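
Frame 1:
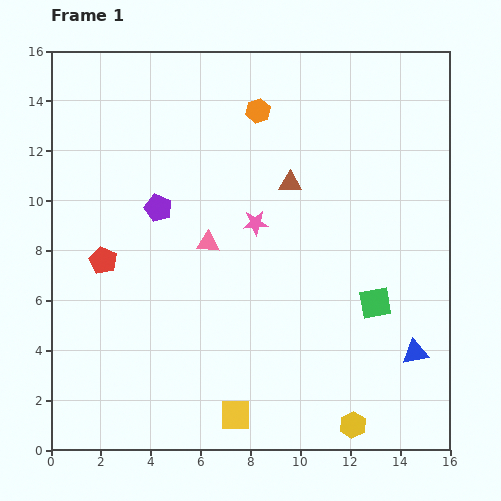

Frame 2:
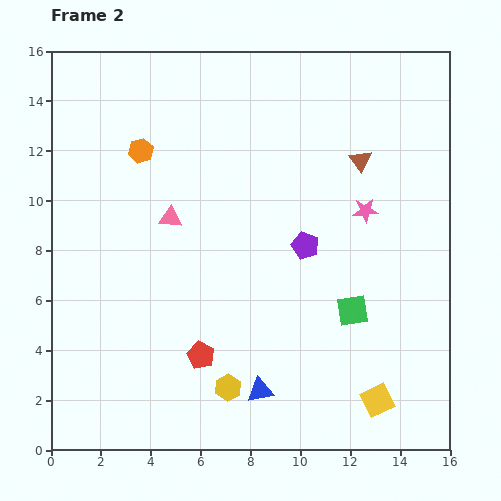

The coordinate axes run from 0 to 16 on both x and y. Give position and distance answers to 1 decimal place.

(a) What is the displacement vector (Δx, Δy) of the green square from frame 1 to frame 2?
(-0.9, -0.3)

The green square was at (13.0, 5.9) in frame 1 and (12.1, 5.6) in frame 2.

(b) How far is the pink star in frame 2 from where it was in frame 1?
4.4

The pink star moved from (8.2, 9.1) to (12.6, 9.6), a distance of √(4.4² + 0.5²) ≈ 4.4.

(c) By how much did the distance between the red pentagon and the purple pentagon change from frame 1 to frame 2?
+3.1

Distance in frame 1: 3.0. Distance in frame 2: 6.1.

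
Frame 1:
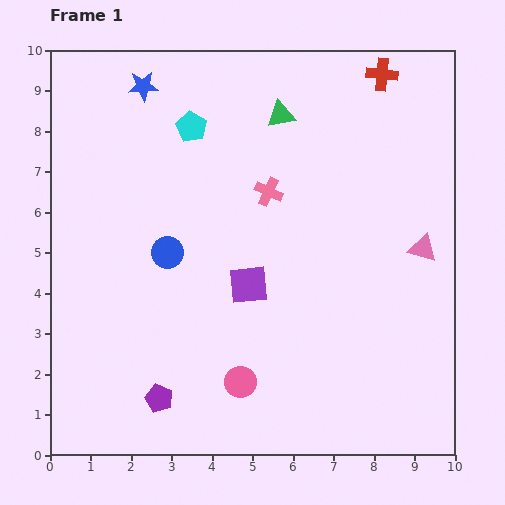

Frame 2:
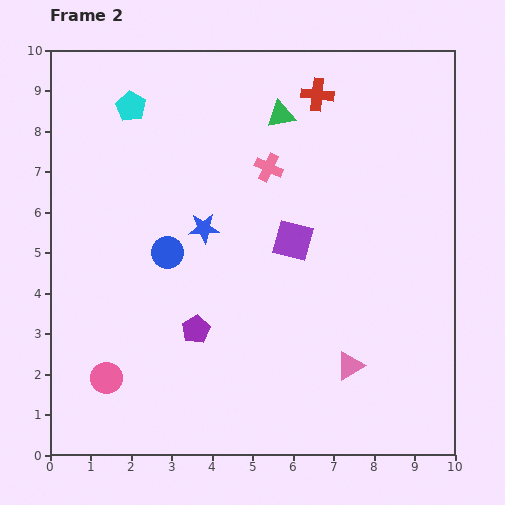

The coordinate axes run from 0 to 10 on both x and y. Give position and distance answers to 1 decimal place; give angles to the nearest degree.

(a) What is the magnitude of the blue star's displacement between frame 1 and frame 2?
3.8

The blue star moved from (2.3, 9.1) to (3.8, 5.6), a distance of √(1.5² + 3.5²) ≈ 3.8.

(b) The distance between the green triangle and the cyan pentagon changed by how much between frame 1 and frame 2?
+1.5

Distance in frame 1: 2.2. Distance in frame 2: 3.7.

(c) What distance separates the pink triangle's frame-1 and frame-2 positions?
3.4

The pink triangle moved from (9.2, 5.1) to (7.4, 2.2), a distance of √(1.8² + 2.9²) ≈ 3.4.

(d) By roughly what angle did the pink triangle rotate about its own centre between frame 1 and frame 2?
45° counter-clockwise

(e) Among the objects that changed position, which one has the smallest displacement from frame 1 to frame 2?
the pink cross

(moved 0.6)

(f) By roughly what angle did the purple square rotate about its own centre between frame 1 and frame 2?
20° clockwise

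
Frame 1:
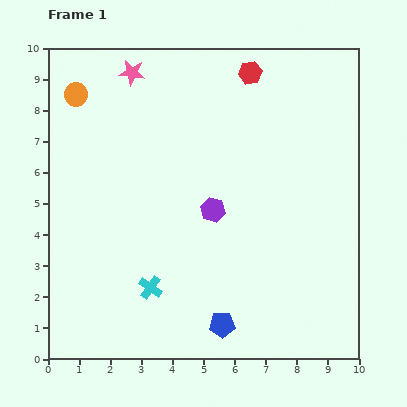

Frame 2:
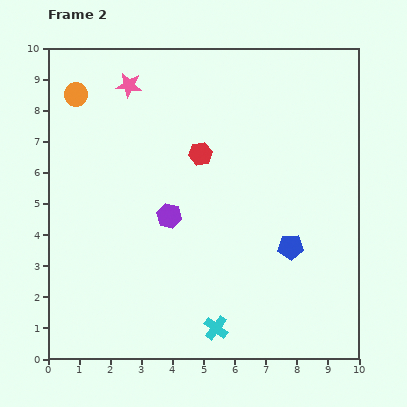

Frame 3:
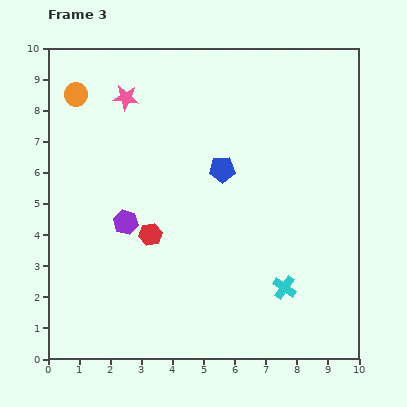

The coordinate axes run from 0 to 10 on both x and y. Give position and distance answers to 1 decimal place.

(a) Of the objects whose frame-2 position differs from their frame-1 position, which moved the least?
the pink star

(moved 0.4)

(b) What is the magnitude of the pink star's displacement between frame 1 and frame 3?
0.8

The pink star moved from (2.7, 9.2) to (2.5, 8.4), a distance of √(0.2² + 0.8²) ≈ 0.8.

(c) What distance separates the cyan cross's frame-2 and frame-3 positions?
2.6

The cyan cross moved from (5.4, 1.0) to (7.6, 2.3), a distance of √(2.2² + 1.3²) ≈ 2.6.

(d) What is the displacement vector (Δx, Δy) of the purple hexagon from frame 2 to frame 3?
(-1.4, -0.2)

The purple hexagon was at (3.9, 4.6) in frame 2 and (2.5, 4.4) in frame 3.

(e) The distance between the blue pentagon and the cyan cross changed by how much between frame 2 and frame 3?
+0.8

Distance in frame 2: 3.5. Distance in frame 3: 4.3.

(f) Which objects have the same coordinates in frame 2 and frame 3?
the orange circle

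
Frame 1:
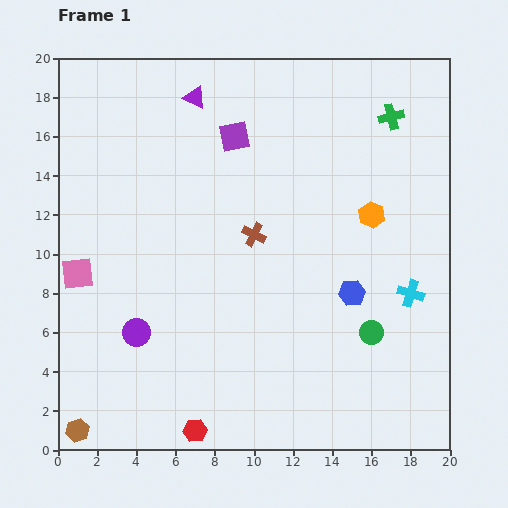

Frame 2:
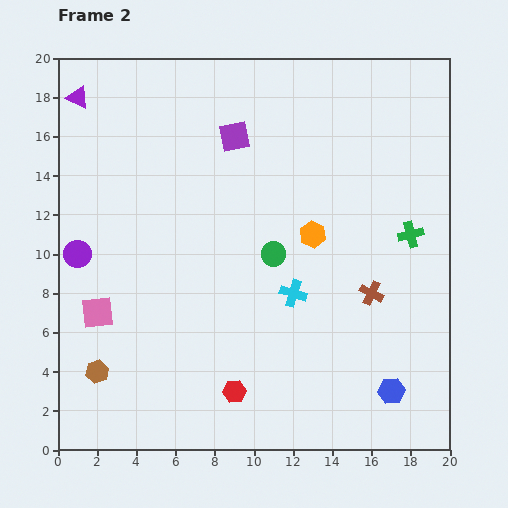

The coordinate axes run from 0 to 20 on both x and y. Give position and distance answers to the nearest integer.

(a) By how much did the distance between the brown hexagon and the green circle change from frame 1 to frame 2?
-5

Distance in frame 1: 16. Distance in frame 2: 11.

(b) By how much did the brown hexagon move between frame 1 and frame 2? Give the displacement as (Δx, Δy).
(1, 3)

The brown hexagon was at (1, 1) in frame 1 and (2, 4) in frame 2.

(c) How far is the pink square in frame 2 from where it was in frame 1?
2

The pink square moved from (1, 9) to (2, 7), a distance of √(1² + 2²) ≈ 2.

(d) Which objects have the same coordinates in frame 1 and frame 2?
the purple square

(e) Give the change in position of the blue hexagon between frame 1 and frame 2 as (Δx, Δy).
(2, -5)

The blue hexagon was at (15, 8) in frame 1 and (17, 3) in frame 2.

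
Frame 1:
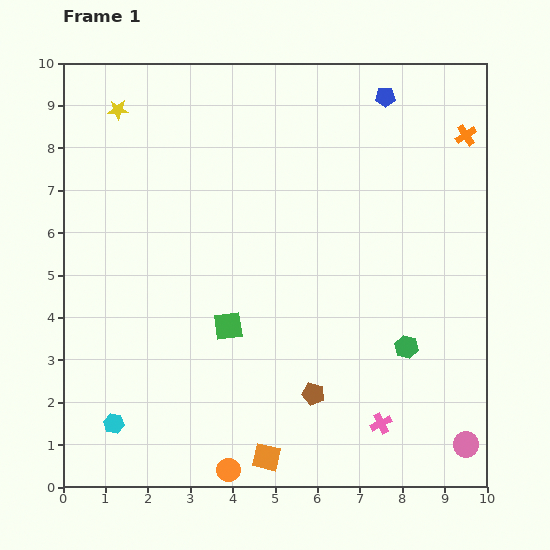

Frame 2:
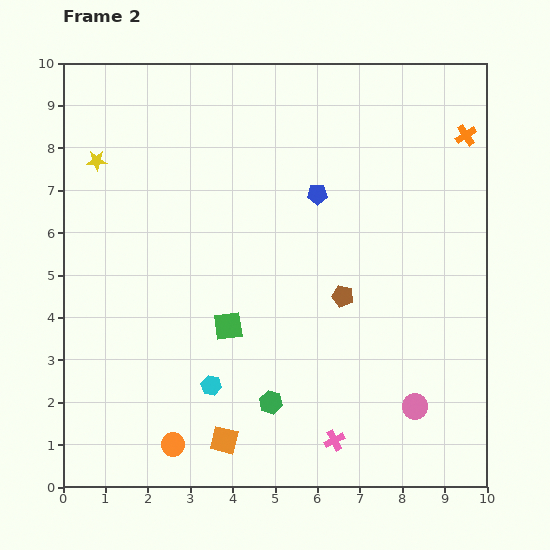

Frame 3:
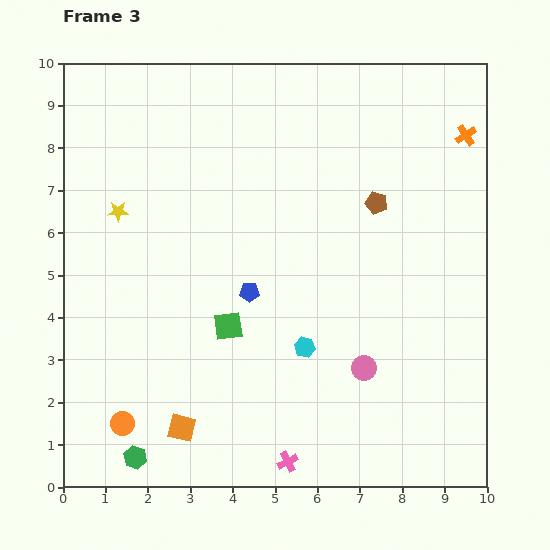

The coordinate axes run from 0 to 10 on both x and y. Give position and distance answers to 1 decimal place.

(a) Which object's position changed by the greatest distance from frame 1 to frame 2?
the green hexagon

(moved 3.5; next 2.8)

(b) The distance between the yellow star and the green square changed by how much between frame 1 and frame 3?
-2.0

Distance in frame 1: 5.7. Distance in frame 3: 3.7.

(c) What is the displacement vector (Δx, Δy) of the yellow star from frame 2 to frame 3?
(0.5, -1.2)

The yellow star was at (0.8, 7.7) in frame 2 and (1.3, 6.5) in frame 3.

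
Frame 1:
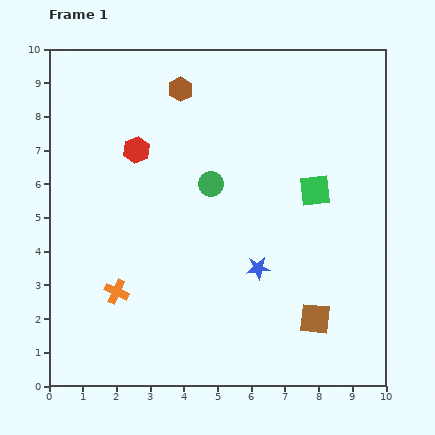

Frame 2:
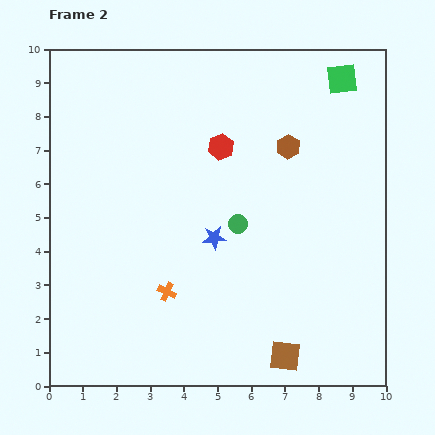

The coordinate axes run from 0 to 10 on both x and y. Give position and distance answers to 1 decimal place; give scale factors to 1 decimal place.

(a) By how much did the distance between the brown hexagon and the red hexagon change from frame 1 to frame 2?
-0.2

Distance in frame 1: 2.2. Distance in frame 2: 2.0.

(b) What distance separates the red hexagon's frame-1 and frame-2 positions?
2.5

The red hexagon moved from (2.6, 7.0) to (5.1, 7.1), a distance of √(2.5² + 0.1²) ≈ 2.5.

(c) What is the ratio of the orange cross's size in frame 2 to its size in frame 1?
0.8×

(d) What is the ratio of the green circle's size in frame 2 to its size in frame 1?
0.8×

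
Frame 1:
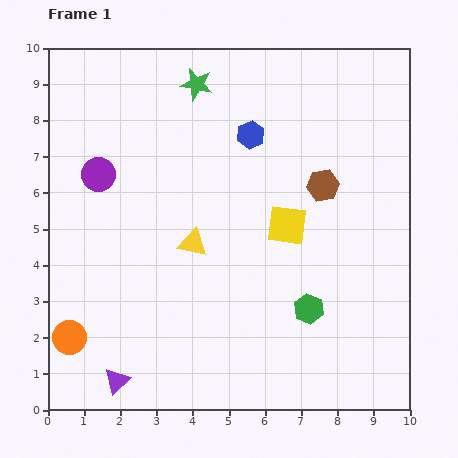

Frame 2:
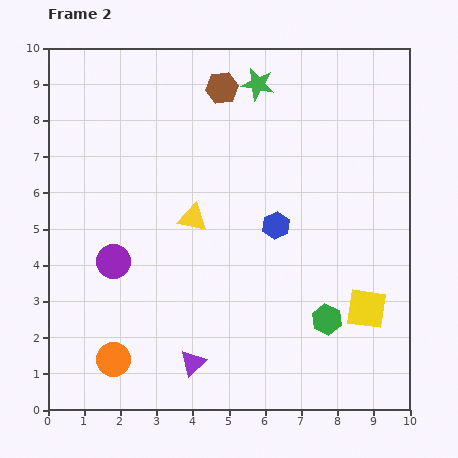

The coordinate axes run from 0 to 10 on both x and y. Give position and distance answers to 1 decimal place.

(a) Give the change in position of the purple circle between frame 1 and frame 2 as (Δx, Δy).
(0.4, -2.4)

The purple circle was at (1.4, 6.5) in frame 1 and (1.8, 4.1) in frame 2.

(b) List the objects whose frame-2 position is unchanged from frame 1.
none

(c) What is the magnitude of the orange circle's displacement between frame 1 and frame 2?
1.3

The orange circle moved from (0.6, 2.0) to (1.8, 1.4), a distance of √(1.2² + 0.6²) ≈ 1.3.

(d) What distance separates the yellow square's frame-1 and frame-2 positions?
3.2

The yellow square moved from (6.6, 5.1) to (8.8, 2.8), a distance of √(2.2² + 2.3²) ≈ 3.2.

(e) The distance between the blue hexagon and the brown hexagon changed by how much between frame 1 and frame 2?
+1.7

Distance in frame 1: 2.4. Distance in frame 2: 4.1.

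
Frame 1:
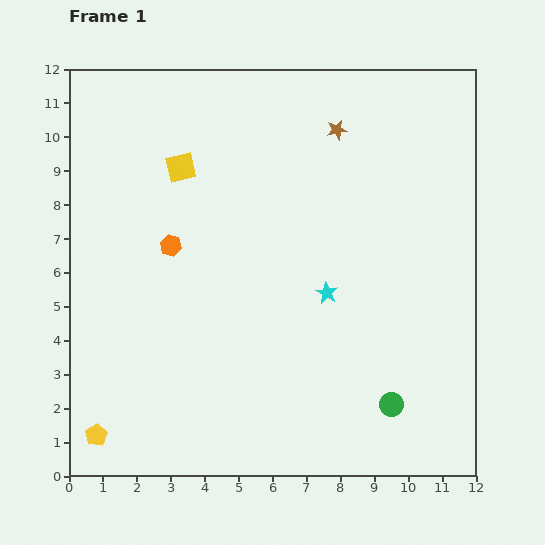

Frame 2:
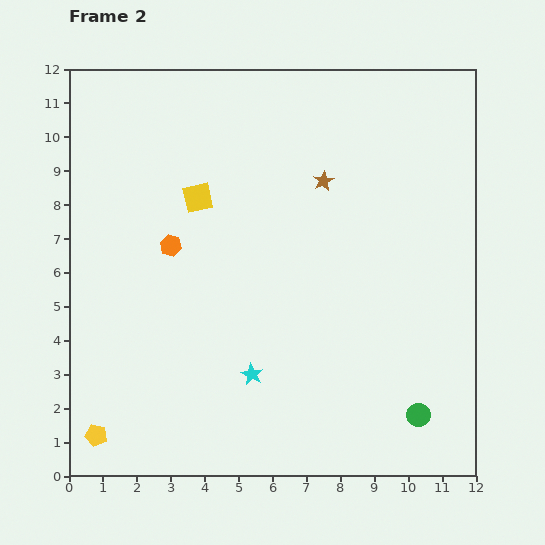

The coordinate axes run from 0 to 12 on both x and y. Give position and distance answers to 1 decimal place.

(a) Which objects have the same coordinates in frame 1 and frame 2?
the orange hexagon, the yellow pentagon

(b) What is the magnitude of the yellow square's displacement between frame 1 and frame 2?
1.0

The yellow square moved from (3.3, 9.1) to (3.8, 8.2), a distance of √(0.5² + 0.9²) ≈ 1.0.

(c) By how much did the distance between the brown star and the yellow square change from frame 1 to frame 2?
-1.0

Distance in frame 1: 4.7. Distance in frame 2: 3.7.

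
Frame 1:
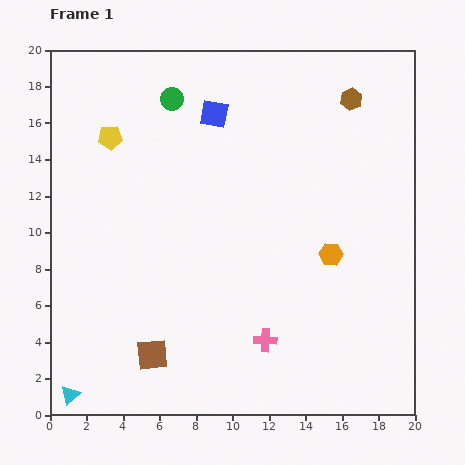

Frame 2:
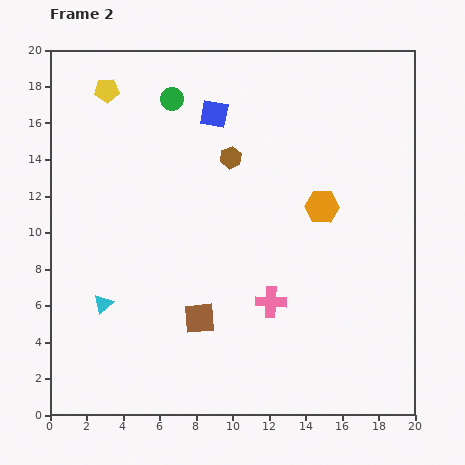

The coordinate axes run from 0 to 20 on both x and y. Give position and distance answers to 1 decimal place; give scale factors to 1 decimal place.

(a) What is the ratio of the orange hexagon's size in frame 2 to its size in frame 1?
1.4×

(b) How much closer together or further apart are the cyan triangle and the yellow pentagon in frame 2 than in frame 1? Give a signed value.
-2.6

Distance in frame 1: 14.3. Distance in frame 2: 11.7.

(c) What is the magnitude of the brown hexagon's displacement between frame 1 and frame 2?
7.3

The brown hexagon moved from (16.5, 17.3) to (9.9, 14.1), a distance of √(6.6² + 3.2²) ≈ 7.3.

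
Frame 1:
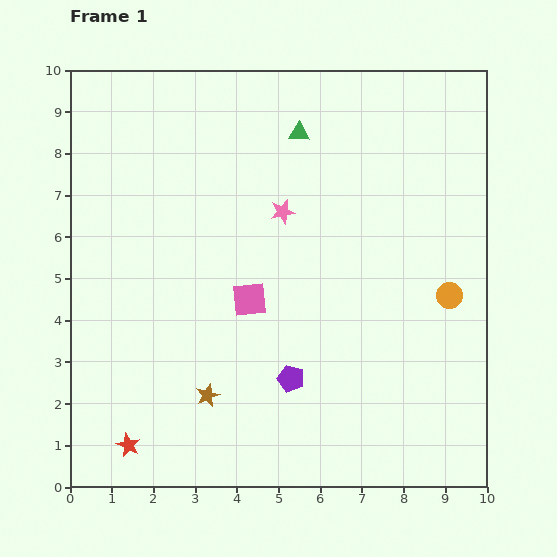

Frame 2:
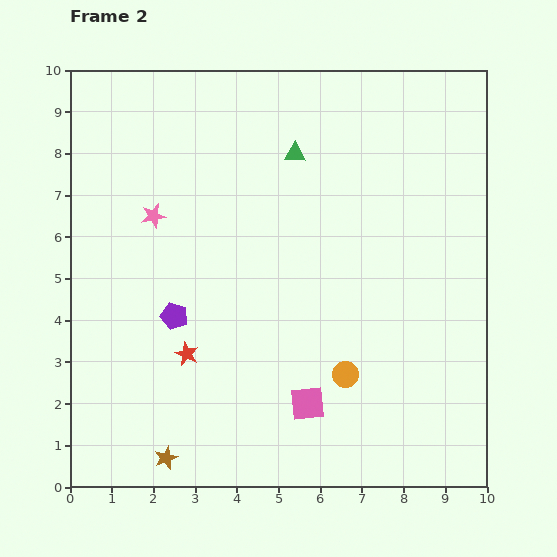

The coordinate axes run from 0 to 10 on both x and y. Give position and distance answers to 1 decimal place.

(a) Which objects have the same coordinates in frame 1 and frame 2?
none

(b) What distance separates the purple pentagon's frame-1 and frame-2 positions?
3.2

The purple pentagon moved from (5.3, 2.6) to (2.5, 4.1), a distance of √(2.8² + 1.5²) ≈ 3.2.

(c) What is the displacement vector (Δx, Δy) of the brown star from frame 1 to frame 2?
(-1.0, -1.5)

The brown star was at (3.3, 2.2) in frame 1 and (2.3, 0.7) in frame 2.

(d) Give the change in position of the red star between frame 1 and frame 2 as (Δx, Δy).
(1.4, 2.2)

The red star was at (1.4, 1.0) in frame 1 and (2.8, 3.2) in frame 2.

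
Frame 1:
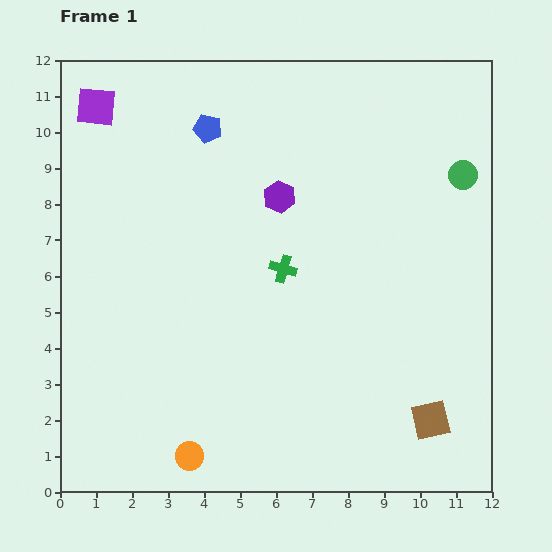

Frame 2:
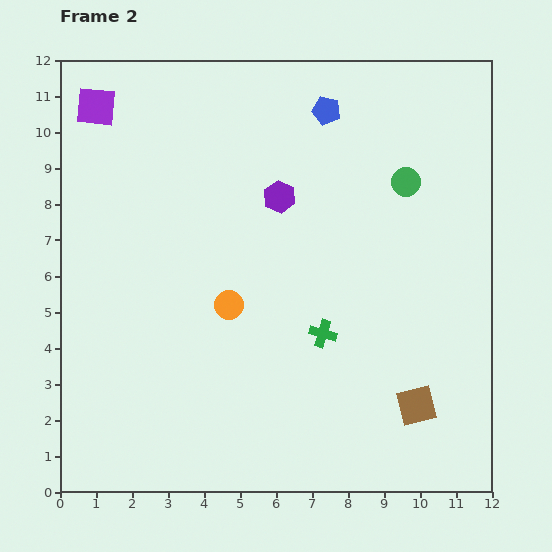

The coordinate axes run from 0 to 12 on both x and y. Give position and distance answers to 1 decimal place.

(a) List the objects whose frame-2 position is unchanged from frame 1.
the purple hexagon, the purple square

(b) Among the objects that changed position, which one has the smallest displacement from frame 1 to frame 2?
the brown square

(moved 0.6)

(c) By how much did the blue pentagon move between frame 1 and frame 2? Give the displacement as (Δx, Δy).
(3.3, 0.5)

The blue pentagon was at (4.1, 10.1) in frame 1 and (7.4, 10.6) in frame 2.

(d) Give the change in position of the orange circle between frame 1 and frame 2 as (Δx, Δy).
(1.1, 4.2)

The orange circle was at (3.6, 1.0) in frame 1 and (4.7, 5.2) in frame 2.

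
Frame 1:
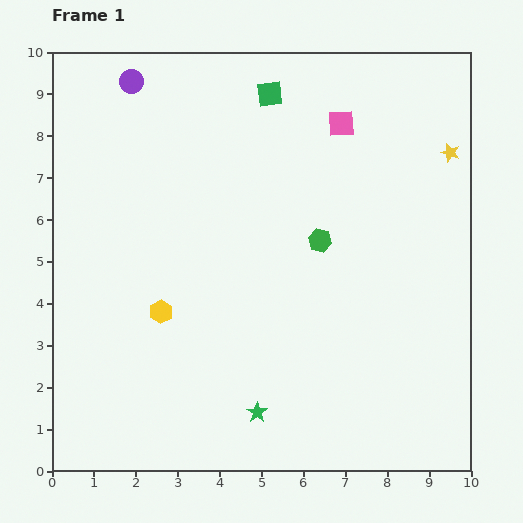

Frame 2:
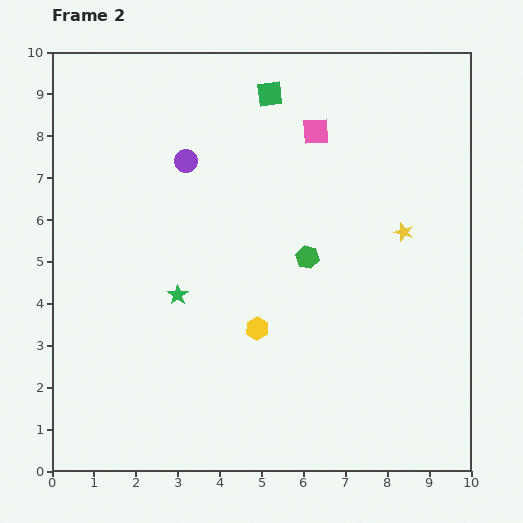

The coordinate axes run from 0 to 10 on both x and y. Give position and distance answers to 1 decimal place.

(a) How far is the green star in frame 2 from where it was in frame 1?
3.4

The green star moved from (4.9, 1.4) to (3.0, 4.2), a distance of √(1.9² + 2.8²) ≈ 3.4.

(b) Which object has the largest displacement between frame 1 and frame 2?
the green star

(moved 3.4; next 2.3)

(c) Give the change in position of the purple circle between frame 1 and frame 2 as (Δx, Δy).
(1.3, -1.9)

The purple circle was at (1.9, 9.3) in frame 1 and (3.2, 7.4) in frame 2.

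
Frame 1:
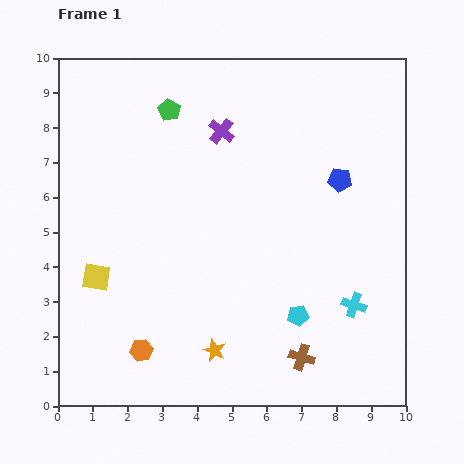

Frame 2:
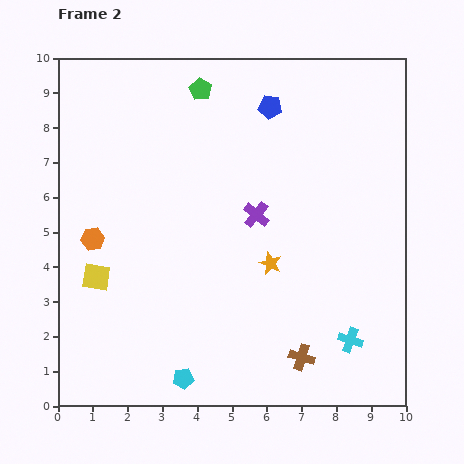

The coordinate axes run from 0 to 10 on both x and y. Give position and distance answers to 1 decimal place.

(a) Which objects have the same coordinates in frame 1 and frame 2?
the yellow square, the brown cross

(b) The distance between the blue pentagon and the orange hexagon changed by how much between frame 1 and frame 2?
-1.1

Distance in frame 1: 7.5. Distance in frame 2: 6.4.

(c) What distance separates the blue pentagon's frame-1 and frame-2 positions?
2.9

The blue pentagon moved from (8.1, 6.5) to (6.1, 8.6), a distance of √(2.0² + 2.1²) ≈ 2.9.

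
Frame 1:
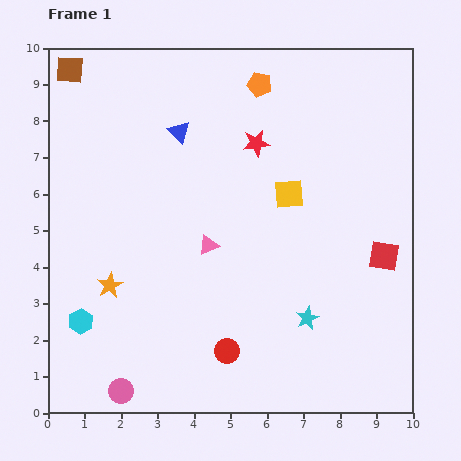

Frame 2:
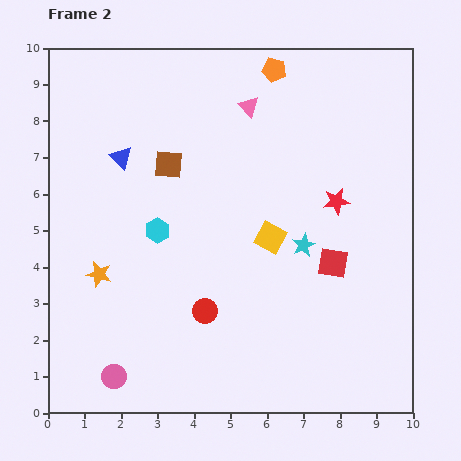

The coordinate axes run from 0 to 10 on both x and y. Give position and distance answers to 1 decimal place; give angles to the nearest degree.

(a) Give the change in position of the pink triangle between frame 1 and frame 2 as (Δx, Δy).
(1.1, 3.8)

The pink triangle was at (4.4, 4.6) in frame 1 and (5.5, 8.4) in frame 2.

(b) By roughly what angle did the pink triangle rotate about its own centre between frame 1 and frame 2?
51° counter-clockwise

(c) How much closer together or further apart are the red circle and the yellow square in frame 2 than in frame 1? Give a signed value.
-1.9

Distance in frame 1: 4.6. Distance in frame 2: 2.7.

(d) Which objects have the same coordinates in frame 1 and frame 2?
none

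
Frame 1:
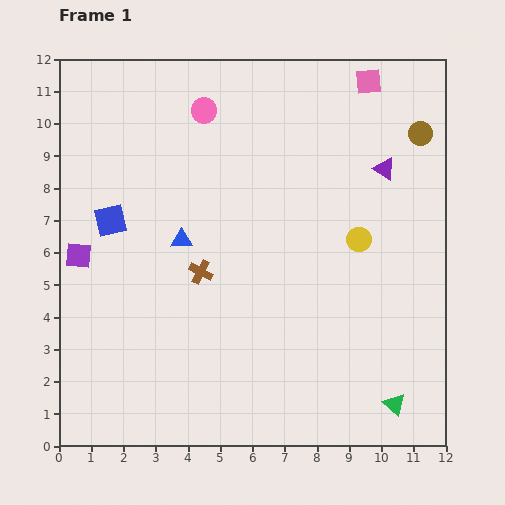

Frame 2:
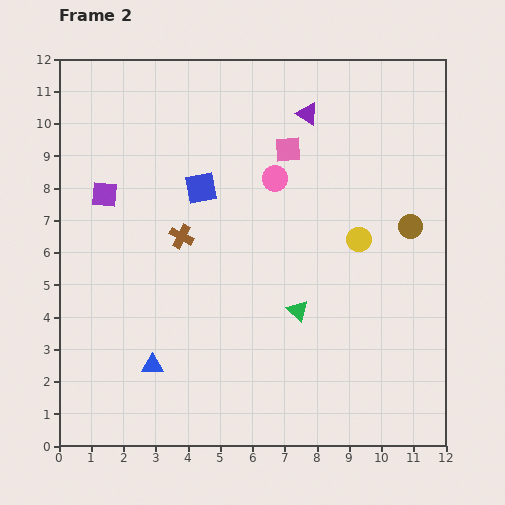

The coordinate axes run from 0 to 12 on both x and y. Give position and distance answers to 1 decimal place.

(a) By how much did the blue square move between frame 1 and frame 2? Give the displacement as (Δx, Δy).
(2.8, 1.0)

The blue square was at (1.6, 7.0) in frame 1 and (4.4, 8.0) in frame 2.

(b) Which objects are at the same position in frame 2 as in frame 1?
the yellow circle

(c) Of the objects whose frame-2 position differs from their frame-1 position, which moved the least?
the brown cross

(moved 1.3)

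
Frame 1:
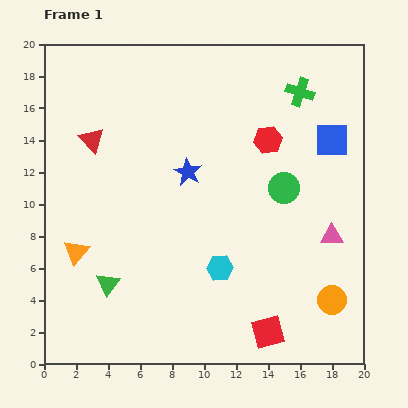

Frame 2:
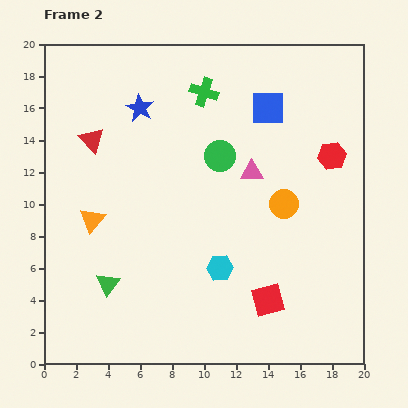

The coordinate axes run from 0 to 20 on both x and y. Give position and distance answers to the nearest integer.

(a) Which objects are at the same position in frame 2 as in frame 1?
the cyan hexagon, the red triangle, the green triangle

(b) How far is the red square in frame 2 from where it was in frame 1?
2

The red square moved from (14, 2) to (14, 4), a distance of √(0² + 2²) ≈ 2.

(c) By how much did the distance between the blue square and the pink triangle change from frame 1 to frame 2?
-2

Distance in frame 1: 6. Distance in frame 2: 4.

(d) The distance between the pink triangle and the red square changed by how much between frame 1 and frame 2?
+1

Distance in frame 1: 7. Distance in frame 2: 8.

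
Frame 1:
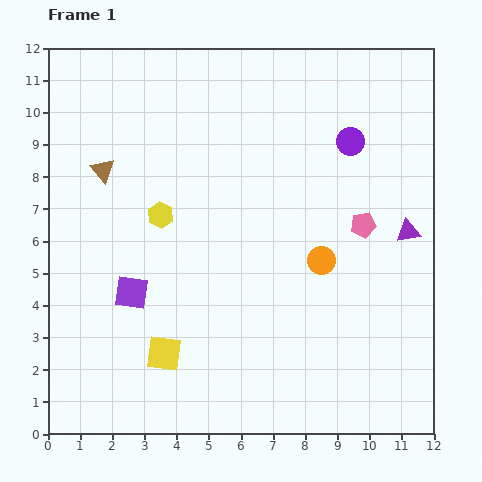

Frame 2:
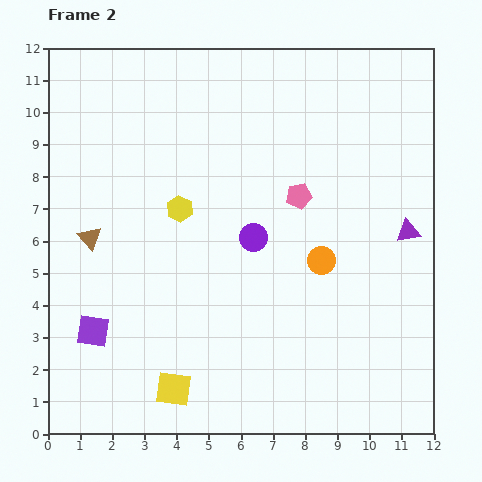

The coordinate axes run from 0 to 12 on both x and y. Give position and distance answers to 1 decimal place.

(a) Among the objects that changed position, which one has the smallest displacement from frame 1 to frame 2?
the yellow hexagon

(moved 0.6)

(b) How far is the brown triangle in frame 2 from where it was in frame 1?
2.1

The brown triangle moved from (1.7, 8.2) to (1.3, 6.1), a distance of √(0.4² + 2.1²) ≈ 2.1.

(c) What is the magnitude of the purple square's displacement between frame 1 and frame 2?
1.7

The purple square moved from (2.6, 4.4) to (1.4, 3.2), a distance of √(1.2² + 1.2²) ≈ 1.7.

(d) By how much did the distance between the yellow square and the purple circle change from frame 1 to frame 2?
-3.5

Distance in frame 1: 8.8. Distance in frame 2: 5.3.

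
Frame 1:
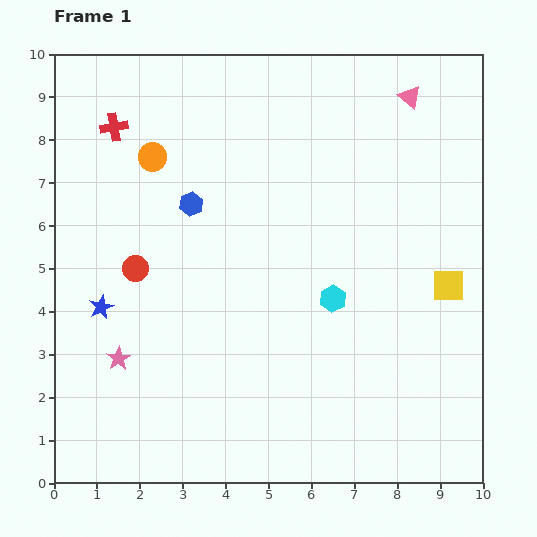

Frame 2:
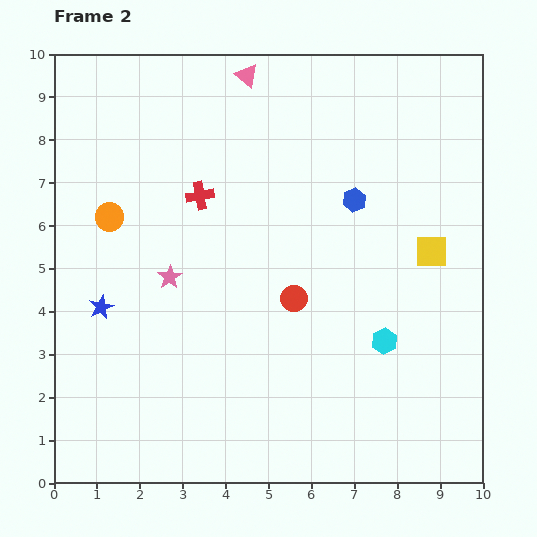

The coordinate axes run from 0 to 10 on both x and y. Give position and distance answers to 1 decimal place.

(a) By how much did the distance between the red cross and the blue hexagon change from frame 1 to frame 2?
+1.1

Distance in frame 1: 2.5. Distance in frame 2: 3.6.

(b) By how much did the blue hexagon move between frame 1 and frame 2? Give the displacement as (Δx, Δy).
(3.8, 0.1)

The blue hexagon was at (3.2, 6.5) in frame 1 and (7.0, 6.6) in frame 2.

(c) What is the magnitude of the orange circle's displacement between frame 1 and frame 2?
1.7

The orange circle moved from (2.3, 7.6) to (1.3, 6.2), a distance of √(1.0² + 1.4²) ≈ 1.7.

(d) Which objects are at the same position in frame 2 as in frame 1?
the blue star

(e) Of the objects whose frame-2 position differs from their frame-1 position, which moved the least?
the yellow square

(moved 0.9)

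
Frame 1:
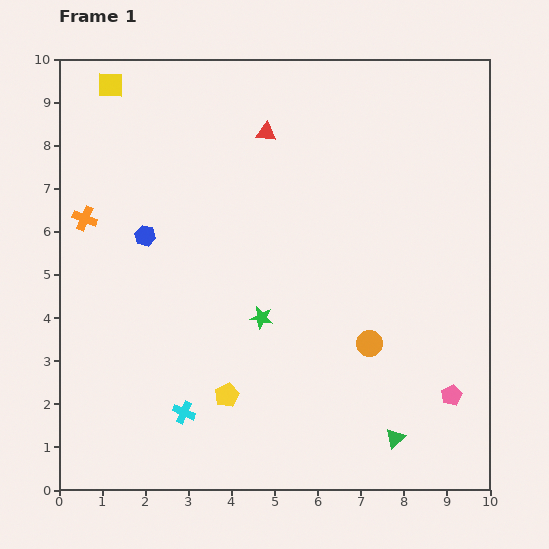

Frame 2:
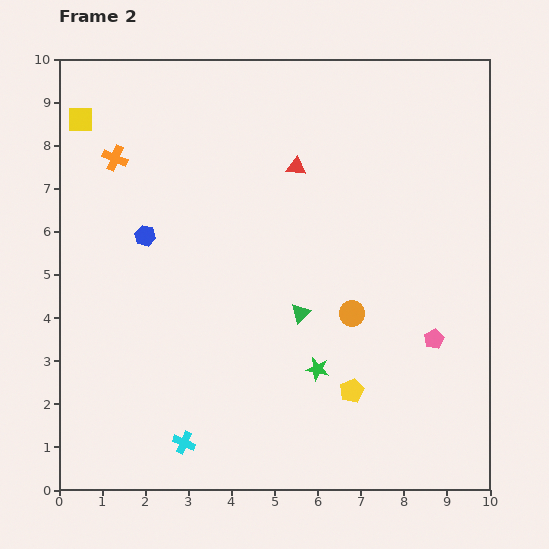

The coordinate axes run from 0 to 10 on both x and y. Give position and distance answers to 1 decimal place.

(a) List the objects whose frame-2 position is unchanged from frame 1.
the blue hexagon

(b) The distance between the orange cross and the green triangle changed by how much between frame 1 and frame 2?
-3.2

Distance in frame 1: 8.8. Distance in frame 2: 5.6.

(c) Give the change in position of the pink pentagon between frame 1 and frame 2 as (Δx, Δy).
(-0.4, 1.3)

The pink pentagon was at (9.1, 2.2) in frame 1 and (8.7, 3.5) in frame 2.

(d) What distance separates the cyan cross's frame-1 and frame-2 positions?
0.7

The cyan cross moved from (2.9, 1.8) to (2.9, 1.1), a distance of √(0.0² + 0.7²) ≈ 0.7.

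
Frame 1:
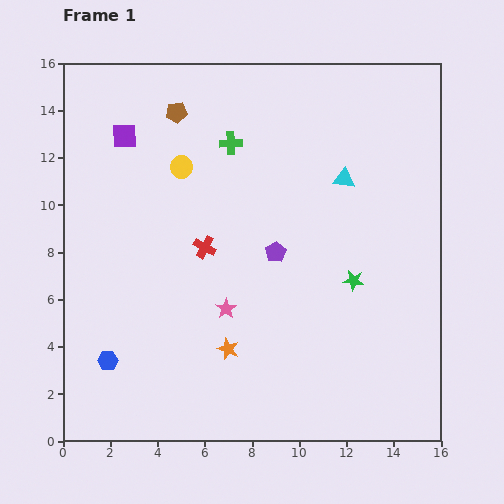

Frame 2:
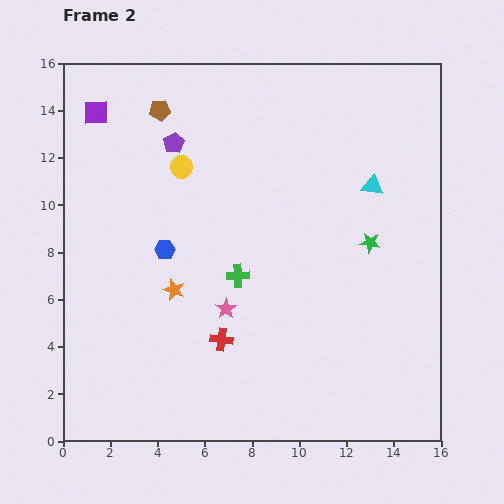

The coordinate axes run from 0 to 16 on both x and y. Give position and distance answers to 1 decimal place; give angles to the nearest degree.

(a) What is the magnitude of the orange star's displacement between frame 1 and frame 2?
3.4

The orange star moved from (7.0, 3.9) to (4.7, 6.4), a distance of √(2.3² + 2.5²) ≈ 3.4.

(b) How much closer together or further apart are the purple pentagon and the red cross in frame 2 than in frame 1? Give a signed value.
+5.5

Distance in frame 1: 3.0. Distance in frame 2: 8.5.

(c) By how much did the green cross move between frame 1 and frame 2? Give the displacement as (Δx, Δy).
(0.3, -5.6)

The green cross was at (7.1, 12.6) in frame 1 and (7.4, 7.0) in frame 2.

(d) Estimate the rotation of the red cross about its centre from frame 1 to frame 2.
21° counter-clockwise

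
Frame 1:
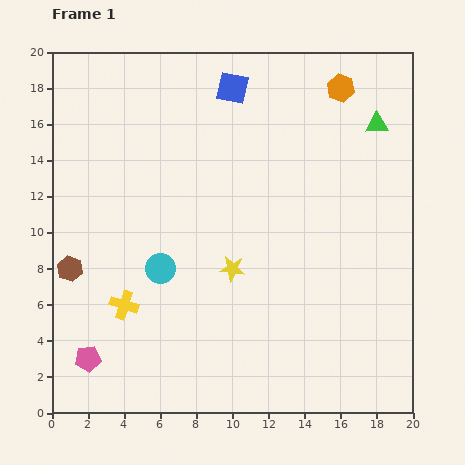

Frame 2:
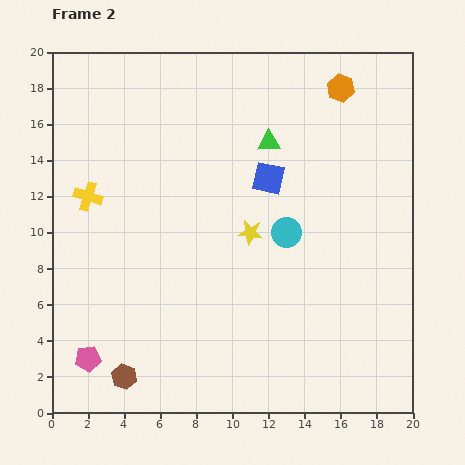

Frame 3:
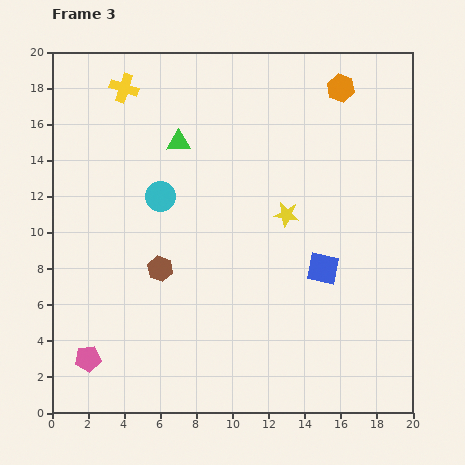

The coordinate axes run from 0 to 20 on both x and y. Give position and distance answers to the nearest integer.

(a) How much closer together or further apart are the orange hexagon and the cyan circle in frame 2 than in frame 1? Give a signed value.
-5

Distance in frame 1: 14. Distance in frame 2: 9.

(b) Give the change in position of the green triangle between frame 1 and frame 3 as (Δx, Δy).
(-11, -1)

The green triangle was at (18, 16) in frame 1 and (7, 15) in frame 3.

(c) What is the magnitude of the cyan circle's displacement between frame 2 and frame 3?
7

The cyan circle moved from (13, 10) to (6, 12), a distance of √(7² + 2²) ≈ 7.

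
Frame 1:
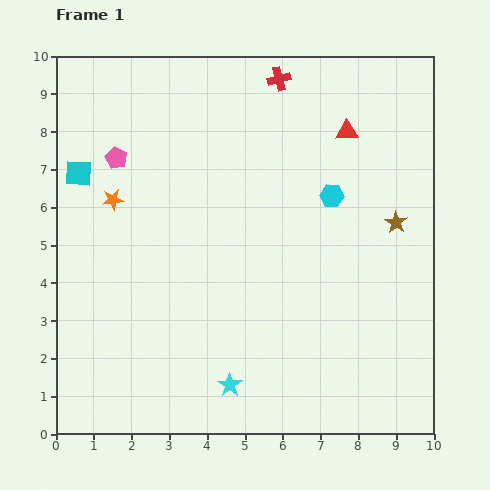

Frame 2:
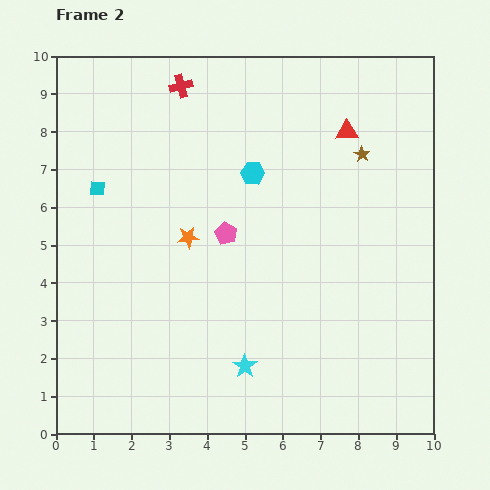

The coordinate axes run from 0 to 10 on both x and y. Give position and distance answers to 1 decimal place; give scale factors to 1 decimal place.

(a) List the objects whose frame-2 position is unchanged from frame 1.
the red triangle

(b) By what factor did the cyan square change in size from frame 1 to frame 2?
0.6×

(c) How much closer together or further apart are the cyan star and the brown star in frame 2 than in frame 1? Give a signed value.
+0.2

Distance in frame 1: 6.2. Distance in frame 2: 6.4.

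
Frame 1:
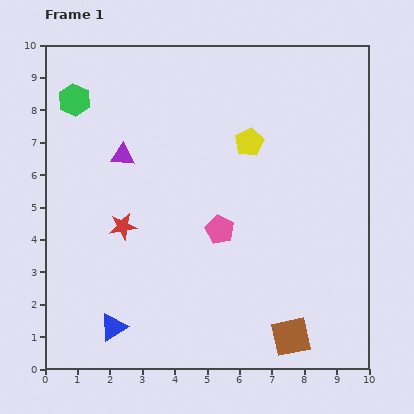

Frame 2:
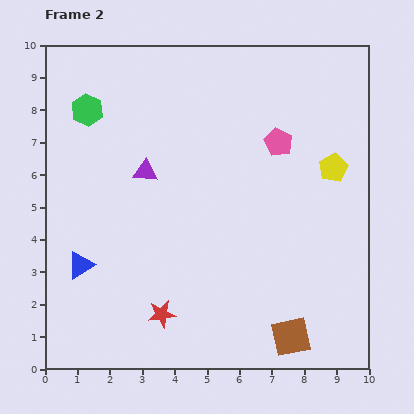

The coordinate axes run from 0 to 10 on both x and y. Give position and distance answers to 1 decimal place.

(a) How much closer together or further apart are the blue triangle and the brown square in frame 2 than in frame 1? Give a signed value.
+1.4

Distance in frame 1: 5.5. Distance in frame 2: 6.9.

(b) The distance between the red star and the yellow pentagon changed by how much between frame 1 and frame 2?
+2.3

Distance in frame 1: 4.7. Distance in frame 2: 7.0.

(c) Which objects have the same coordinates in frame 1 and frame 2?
the brown square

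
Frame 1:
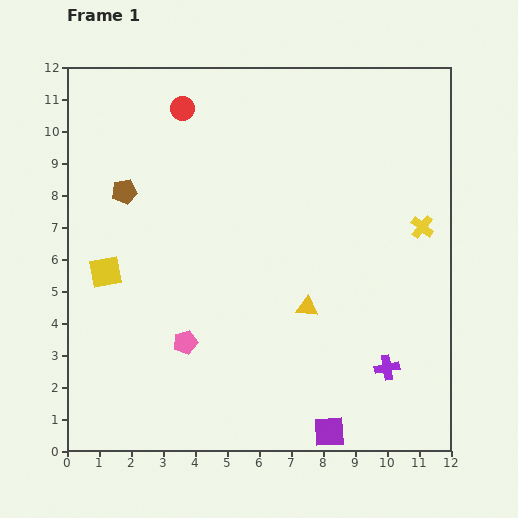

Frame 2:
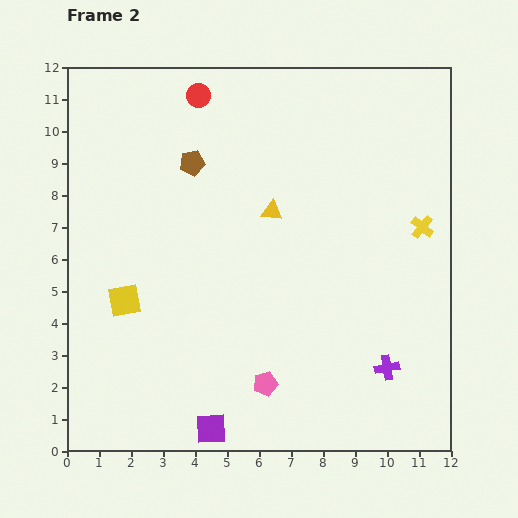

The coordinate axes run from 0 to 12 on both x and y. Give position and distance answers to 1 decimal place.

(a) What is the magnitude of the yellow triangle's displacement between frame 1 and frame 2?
3.2

The yellow triangle moved from (7.5, 4.5) to (6.4, 7.5), a distance of √(1.1² + 3.0²) ≈ 3.2.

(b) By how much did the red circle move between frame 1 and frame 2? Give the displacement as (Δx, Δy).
(0.5, 0.4)

The red circle was at (3.6, 10.7) in frame 1 and (4.1, 11.1) in frame 2.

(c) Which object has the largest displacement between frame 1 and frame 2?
the purple square

(moved 3.7; next 3.2)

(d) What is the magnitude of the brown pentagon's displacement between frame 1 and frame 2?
2.3

The brown pentagon moved from (1.8, 8.1) to (3.9, 9.0), a distance of √(2.1² + 0.9²) ≈ 2.3.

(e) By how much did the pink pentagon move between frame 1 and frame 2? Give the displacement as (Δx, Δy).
(2.5, -1.3)

The pink pentagon was at (3.7, 3.4) in frame 1 and (6.2, 2.1) in frame 2.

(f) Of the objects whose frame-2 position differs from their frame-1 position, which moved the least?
the red circle

(moved 0.6)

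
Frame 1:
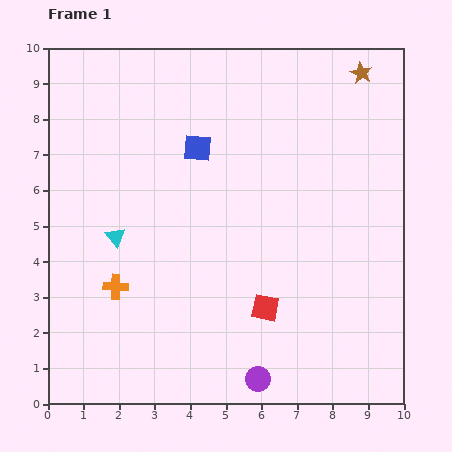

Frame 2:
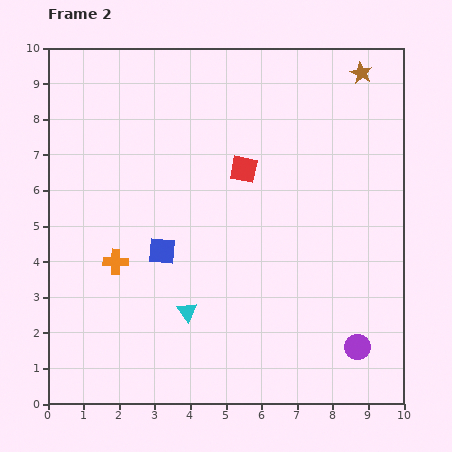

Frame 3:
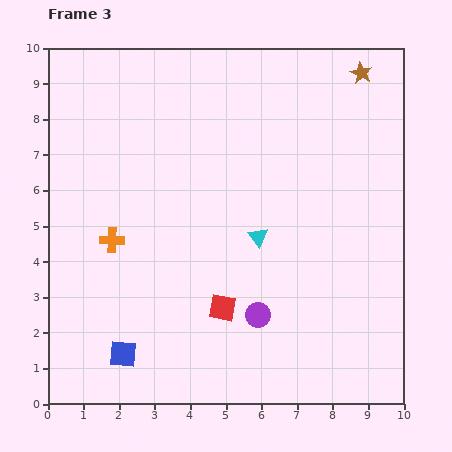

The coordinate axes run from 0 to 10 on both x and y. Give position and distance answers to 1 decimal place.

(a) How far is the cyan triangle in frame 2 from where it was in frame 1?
2.9

The cyan triangle moved from (1.9, 4.7) to (3.9, 2.6), a distance of √(2.0² + 2.1²) ≈ 2.9.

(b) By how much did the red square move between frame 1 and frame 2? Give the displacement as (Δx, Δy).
(-0.6, 3.9)

The red square was at (6.1, 2.7) in frame 1 and (5.5, 6.6) in frame 2.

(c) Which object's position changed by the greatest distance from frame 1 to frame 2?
the red square

(moved 3.9; next 3.1)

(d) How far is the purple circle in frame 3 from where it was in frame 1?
1.8

The purple circle moved from (5.9, 0.7) to (5.9, 2.5), a distance of √(0.0² + 1.8²) ≈ 1.8.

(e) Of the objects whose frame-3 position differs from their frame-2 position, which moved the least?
the orange cross

(moved 0.6)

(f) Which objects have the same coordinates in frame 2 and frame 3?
the brown star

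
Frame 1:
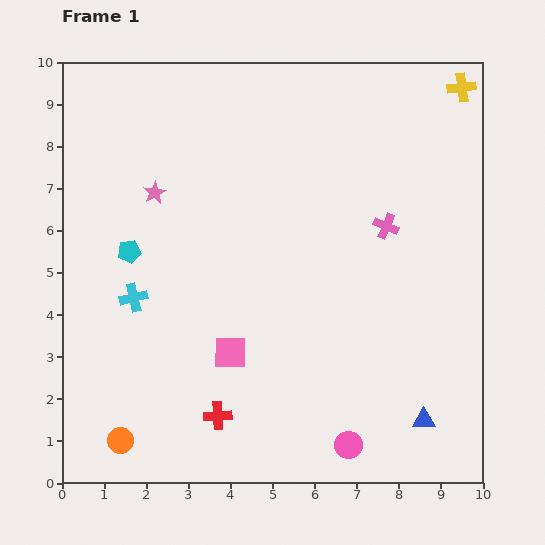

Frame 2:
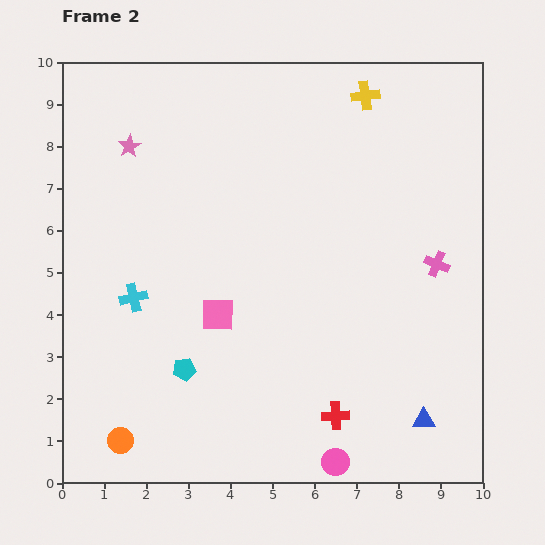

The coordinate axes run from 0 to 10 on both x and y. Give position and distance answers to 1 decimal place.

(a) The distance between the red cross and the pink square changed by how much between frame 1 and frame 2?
+2.2

Distance in frame 1: 1.5. Distance in frame 2: 3.7.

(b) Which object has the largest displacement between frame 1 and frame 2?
the cyan pentagon

(moved 3.1; next 2.8)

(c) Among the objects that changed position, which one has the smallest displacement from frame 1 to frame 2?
the pink circle

(moved 0.5)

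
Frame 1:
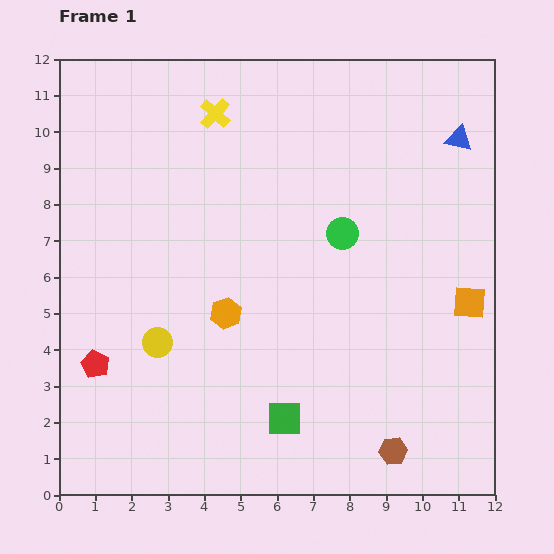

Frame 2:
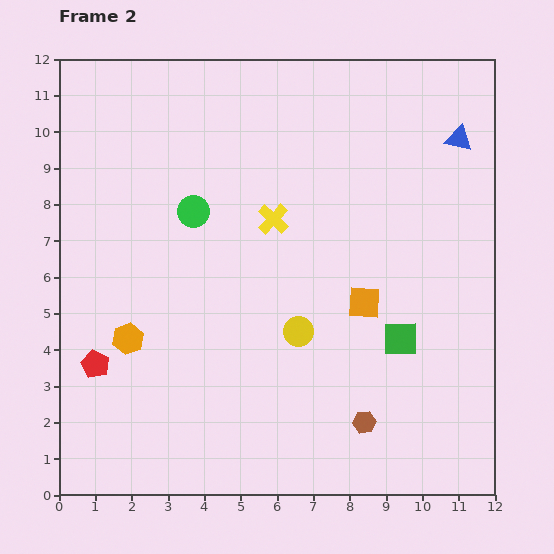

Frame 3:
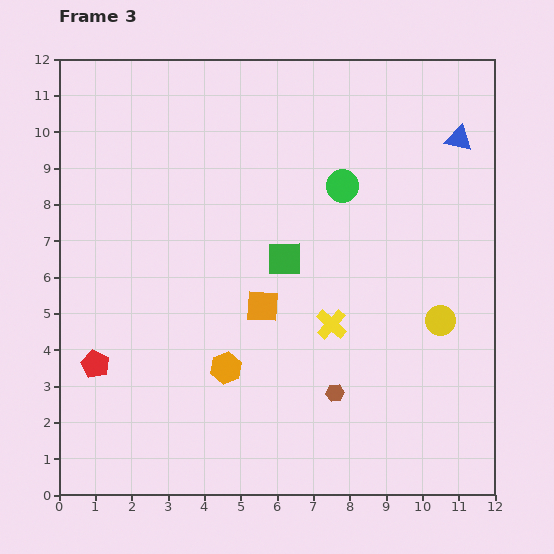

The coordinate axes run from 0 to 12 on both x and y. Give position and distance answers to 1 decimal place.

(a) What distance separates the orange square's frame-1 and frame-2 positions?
2.9

The orange square moved from (11.3, 5.3) to (8.4, 5.3), a distance of √(2.9² + 0.0²) ≈ 2.9.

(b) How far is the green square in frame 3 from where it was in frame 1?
4.4

The green square moved from (6.2, 2.1) to (6.2, 6.5), a distance of √(0.0² + 4.4²) ≈ 4.4.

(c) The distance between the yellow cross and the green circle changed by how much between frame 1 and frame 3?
-1.0

Distance in frame 1: 4.8. Distance in frame 3: 3.8.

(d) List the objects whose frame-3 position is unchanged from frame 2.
the blue triangle, the red pentagon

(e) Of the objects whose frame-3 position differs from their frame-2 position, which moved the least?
the brown hexagon

(moved 1.1)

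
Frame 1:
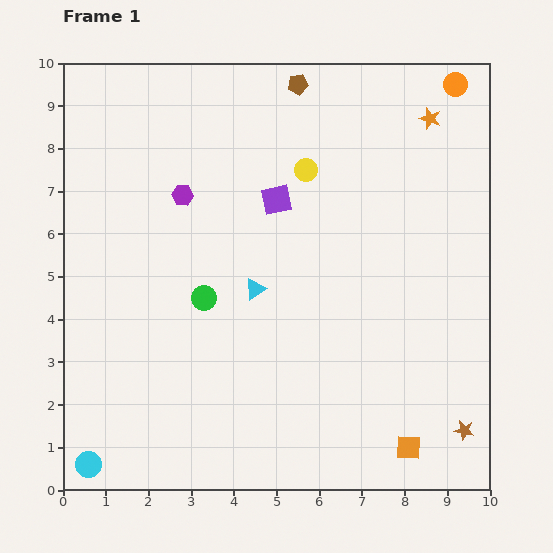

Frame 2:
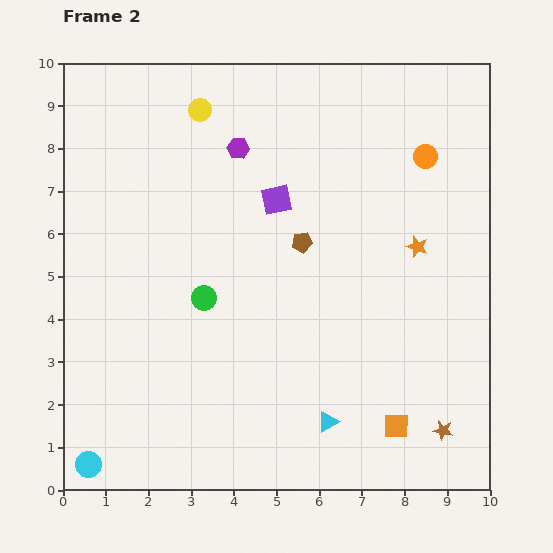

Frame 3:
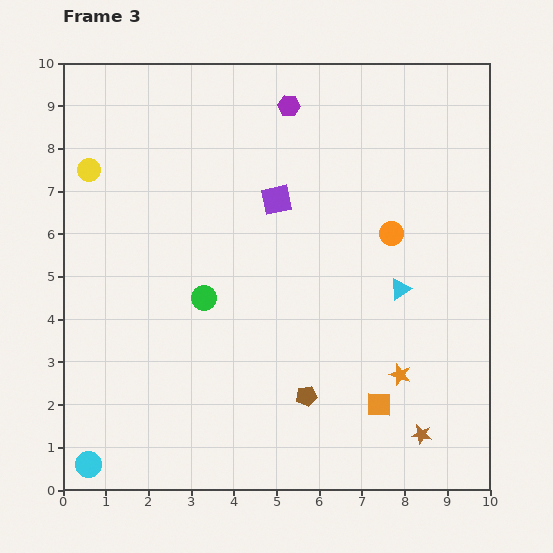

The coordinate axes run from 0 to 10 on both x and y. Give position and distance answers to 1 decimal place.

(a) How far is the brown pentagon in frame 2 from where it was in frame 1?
3.7

The brown pentagon moved from (5.5, 9.5) to (5.6, 5.8), a distance of √(0.1² + 3.7²) ≈ 3.7.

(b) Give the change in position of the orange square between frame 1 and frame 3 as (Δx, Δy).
(-0.7, 1.0)

The orange square was at (8.1, 1.0) in frame 1 and (7.4, 2.0) in frame 3.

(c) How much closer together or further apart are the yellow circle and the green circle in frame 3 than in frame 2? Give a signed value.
-0.4

Distance in frame 2: 4.4. Distance in frame 3: 4.0.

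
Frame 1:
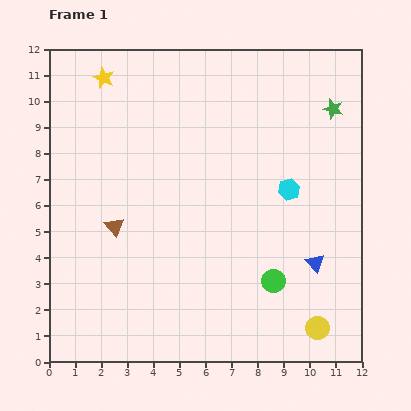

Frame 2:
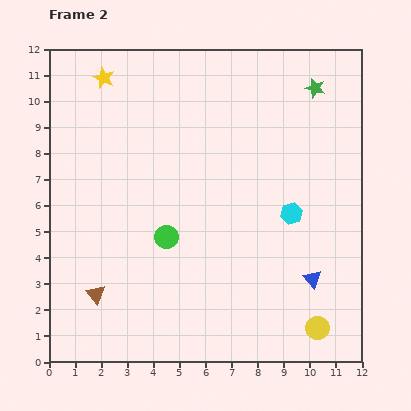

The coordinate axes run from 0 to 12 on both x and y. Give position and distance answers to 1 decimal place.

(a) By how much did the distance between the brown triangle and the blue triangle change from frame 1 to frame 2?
+0.5

Distance in frame 1: 7.8. Distance in frame 2: 8.3.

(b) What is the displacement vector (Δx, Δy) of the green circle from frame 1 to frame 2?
(-4.1, 1.7)

The green circle was at (8.6, 3.1) in frame 1 and (4.5, 4.8) in frame 2.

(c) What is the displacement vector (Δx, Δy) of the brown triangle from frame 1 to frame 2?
(-0.7, -2.6)

The brown triangle was at (2.5, 5.2) in frame 1 and (1.8, 2.6) in frame 2.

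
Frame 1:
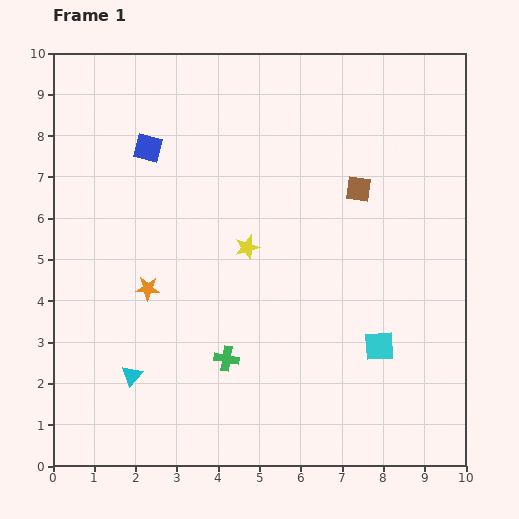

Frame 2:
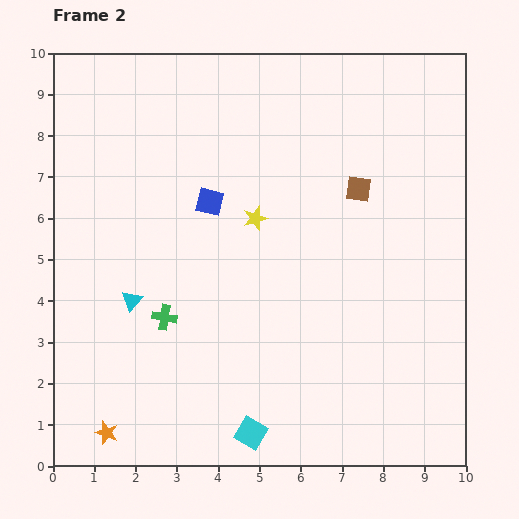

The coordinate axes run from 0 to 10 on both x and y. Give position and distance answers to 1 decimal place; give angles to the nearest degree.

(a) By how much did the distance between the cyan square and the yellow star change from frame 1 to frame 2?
+1.2

Distance in frame 1: 4.0. Distance in frame 2: 5.2.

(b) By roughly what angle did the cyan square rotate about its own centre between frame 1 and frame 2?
34° clockwise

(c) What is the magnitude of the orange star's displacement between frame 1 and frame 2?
3.6

The orange star moved from (2.3, 4.3) to (1.3, 0.8), a distance of √(1.0² + 3.5²) ≈ 3.6.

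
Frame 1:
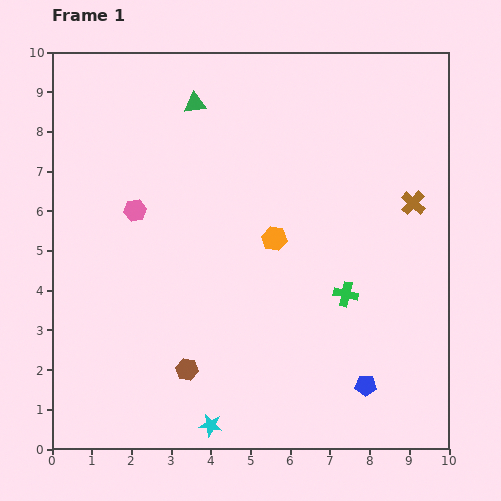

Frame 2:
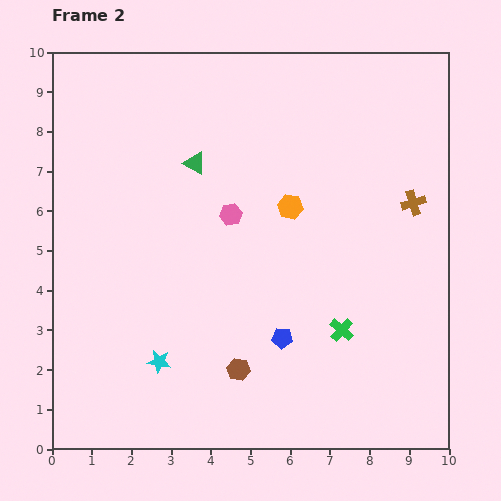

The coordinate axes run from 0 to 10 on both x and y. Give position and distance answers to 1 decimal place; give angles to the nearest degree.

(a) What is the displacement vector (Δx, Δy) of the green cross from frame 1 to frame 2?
(-0.1, -0.9)

The green cross was at (7.4, 3.9) in frame 1 and (7.3, 3.0) in frame 2.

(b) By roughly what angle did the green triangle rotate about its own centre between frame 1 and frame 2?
38° clockwise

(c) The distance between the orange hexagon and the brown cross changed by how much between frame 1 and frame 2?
-0.5

Distance in frame 1: 3.6. Distance in frame 2: 3.1.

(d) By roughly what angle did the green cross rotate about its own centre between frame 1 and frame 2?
28° clockwise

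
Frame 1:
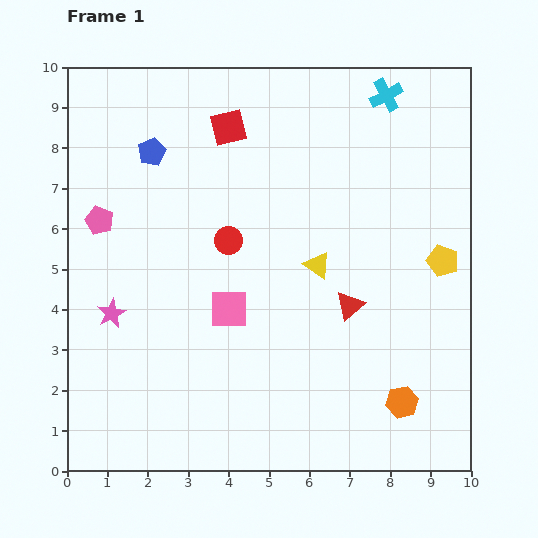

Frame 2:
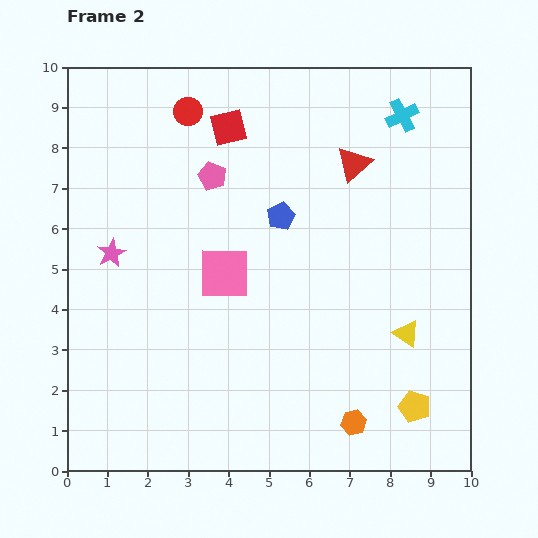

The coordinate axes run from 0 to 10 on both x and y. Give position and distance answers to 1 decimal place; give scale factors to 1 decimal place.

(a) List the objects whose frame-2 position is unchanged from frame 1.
the red square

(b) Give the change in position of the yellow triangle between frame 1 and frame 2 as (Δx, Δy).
(2.2, -1.7)

The yellow triangle was at (6.2, 5.1) in frame 1 and (8.4, 3.4) in frame 2.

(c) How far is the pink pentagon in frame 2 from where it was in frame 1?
3.0

The pink pentagon moved from (0.8, 6.2) to (3.6, 7.3), a distance of √(2.8² + 1.1²) ≈ 3.0.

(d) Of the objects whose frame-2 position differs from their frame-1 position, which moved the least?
the cyan cross

(moved 0.6)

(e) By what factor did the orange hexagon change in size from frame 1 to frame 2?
0.8×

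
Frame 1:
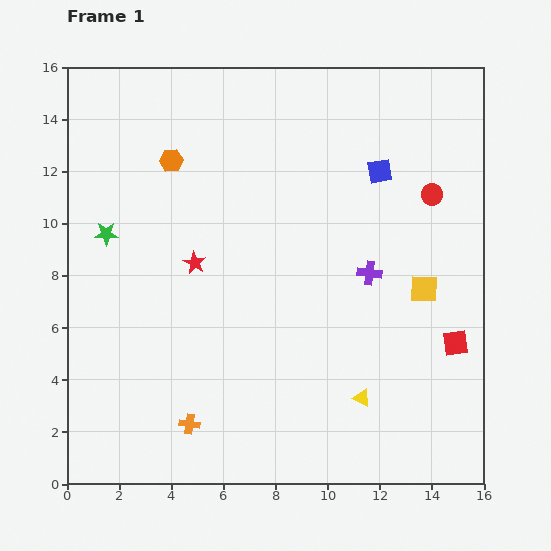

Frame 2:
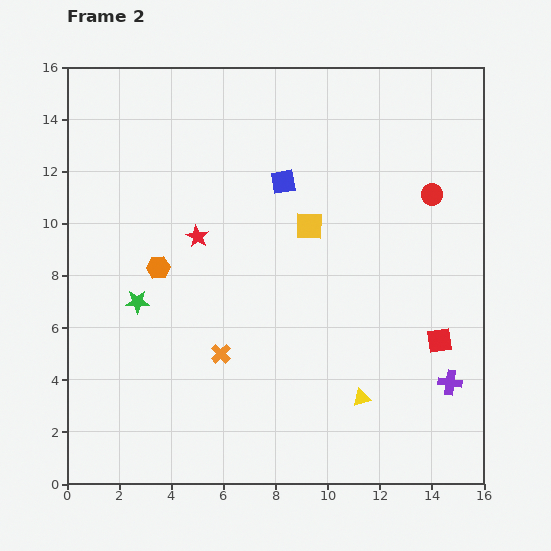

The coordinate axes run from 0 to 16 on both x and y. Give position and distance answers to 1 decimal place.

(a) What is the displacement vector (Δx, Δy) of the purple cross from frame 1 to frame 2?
(3.1, -4.2)

The purple cross was at (11.6, 8.1) in frame 1 and (14.7, 3.9) in frame 2.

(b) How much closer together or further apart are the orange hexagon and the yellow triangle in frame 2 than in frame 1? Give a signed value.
-2.4

Distance in frame 1: 11.7. Distance in frame 2: 9.3.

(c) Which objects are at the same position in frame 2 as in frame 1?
the yellow triangle, the red circle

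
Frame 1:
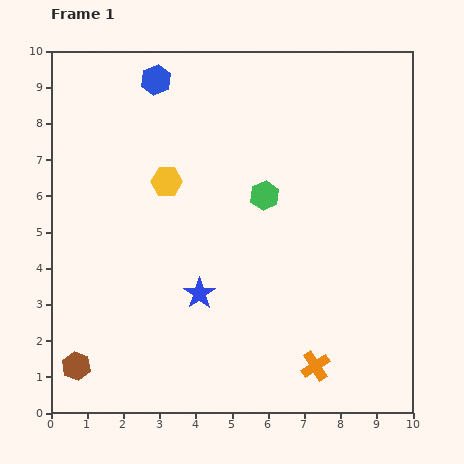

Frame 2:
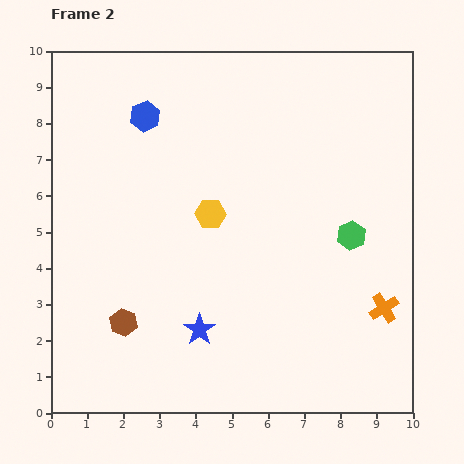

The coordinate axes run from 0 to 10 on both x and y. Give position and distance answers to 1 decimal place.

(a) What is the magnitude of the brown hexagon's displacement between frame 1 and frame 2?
1.8

The brown hexagon moved from (0.7, 1.3) to (2.0, 2.5), a distance of √(1.3² + 1.2²) ≈ 1.8.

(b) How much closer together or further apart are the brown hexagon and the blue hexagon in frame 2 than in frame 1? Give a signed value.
-2.5

Distance in frame 1: 8.2. Distance in frame 2: 5.7.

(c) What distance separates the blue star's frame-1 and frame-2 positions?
1.0

The blue star moved from (4.1, 3.3) to (4.1, 2.3), a distance of √(0.0² + 1.0²) ≈ 1.0.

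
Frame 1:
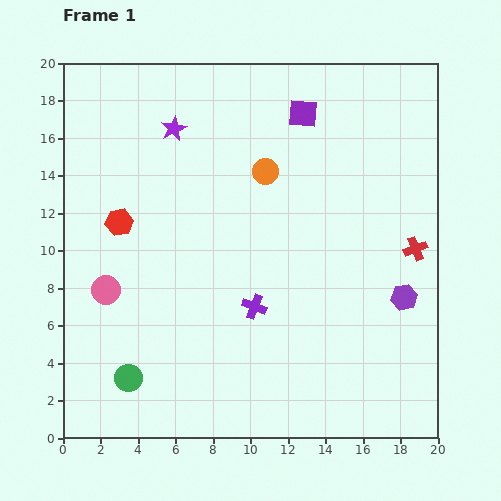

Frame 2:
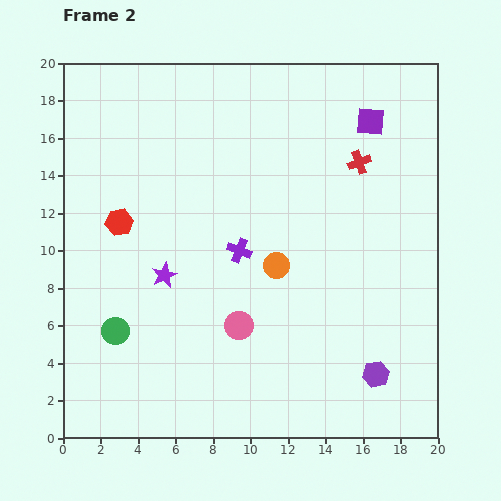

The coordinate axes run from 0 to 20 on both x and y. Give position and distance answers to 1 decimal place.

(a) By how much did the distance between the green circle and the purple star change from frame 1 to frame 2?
-9.5

Distance in frame 1: 13.5. Distance in frame 2: 4.0.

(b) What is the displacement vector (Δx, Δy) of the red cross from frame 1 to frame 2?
(-3.0, 4.6)

The red cross was at (18.8, 10.1) in frame 1 and (15.8, 14.7) in frame 2.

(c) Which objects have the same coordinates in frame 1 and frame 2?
the red hexagon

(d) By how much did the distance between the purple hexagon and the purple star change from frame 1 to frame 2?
-2.7

Distance in frame 1: 15.2. Distance in frame 2: 12.5.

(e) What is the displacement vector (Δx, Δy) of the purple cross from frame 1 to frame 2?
(-0.8, 3.0)

The purple cross was at (10.2, 7.0) in frame 1 and (9.4, 10.0) in frame 2.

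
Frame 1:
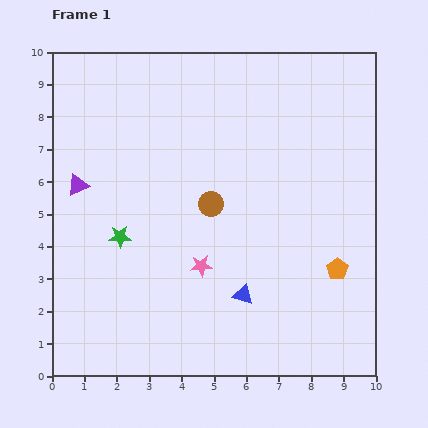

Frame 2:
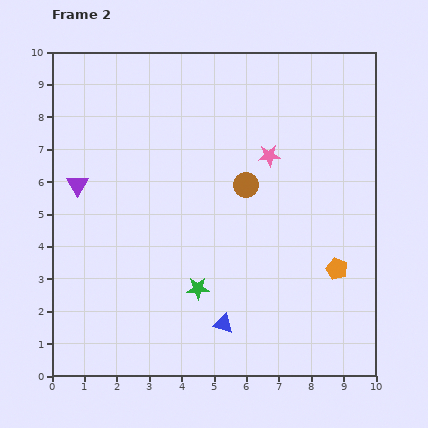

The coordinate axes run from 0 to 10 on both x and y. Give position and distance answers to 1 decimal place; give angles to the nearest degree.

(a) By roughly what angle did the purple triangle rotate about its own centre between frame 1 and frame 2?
36° counter-clockwise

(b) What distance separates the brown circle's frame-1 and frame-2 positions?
1.3

The brown circle moved from (4.9, 5.3) to (6.0, 5.9), a distance of √(1.1² + 0.6²) ≈ 1.3.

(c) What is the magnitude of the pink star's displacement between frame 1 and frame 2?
4.0

The pink star moved from (4.6, 3.4) to (6.7, 6.8), a distance of √(2.1² + 3.4²) ≈ 4.0.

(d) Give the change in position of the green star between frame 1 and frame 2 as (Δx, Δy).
(2.4, -1.6)

The green star was at (2.1, 4.3) in frame 1 and (4.5, 2.7) in frame 2.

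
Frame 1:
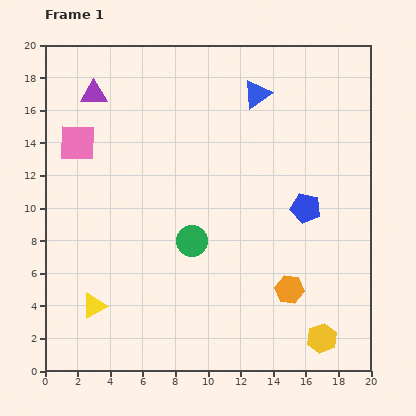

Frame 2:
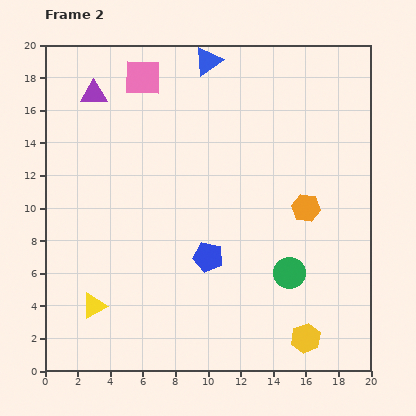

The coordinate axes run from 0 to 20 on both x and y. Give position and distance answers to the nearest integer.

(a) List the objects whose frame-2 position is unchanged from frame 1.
the yellow triangle, the purple triangle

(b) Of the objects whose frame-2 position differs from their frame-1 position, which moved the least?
the yellow hexagon

(moved 1)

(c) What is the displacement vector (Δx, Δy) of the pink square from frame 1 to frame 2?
(4, 4)

The pink square was at (2, 14) in frame 1 and (6, 18) in frame 2.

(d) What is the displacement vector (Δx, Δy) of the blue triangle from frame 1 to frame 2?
(-3, 2)

The blue triangle was at (13, 17) in frame 1 and (10, 19) in frame 2.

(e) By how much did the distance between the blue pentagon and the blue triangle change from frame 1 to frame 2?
+4

Distance in frame 1: 8. Distance in frame 2: 12.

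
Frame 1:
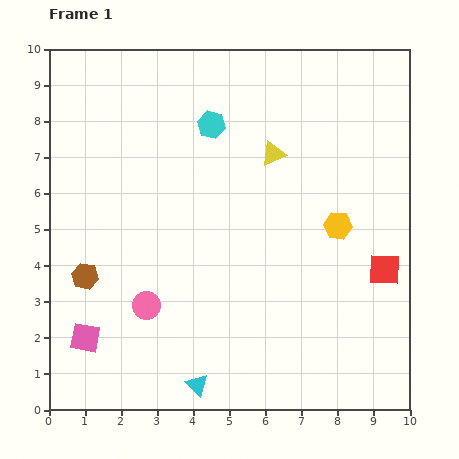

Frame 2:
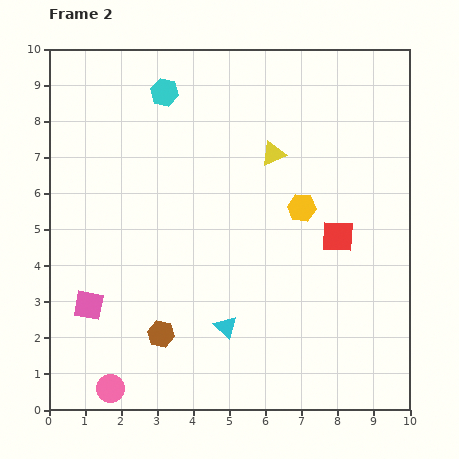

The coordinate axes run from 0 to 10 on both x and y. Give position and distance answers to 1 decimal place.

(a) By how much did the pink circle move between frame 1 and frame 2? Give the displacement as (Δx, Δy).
(-1.0, -2.3)

The pink circle was at (2.7, 2.9) in frame 1 and (1.7, 0.6) in frame 2.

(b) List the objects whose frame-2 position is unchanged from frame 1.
the yellow triangle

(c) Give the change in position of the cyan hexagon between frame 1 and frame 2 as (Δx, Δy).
(-1.3, 0.9)

The cyan hexagon was at (4.5, 7.9) in frame 1 and (3.2, 8.8) in frame 2.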